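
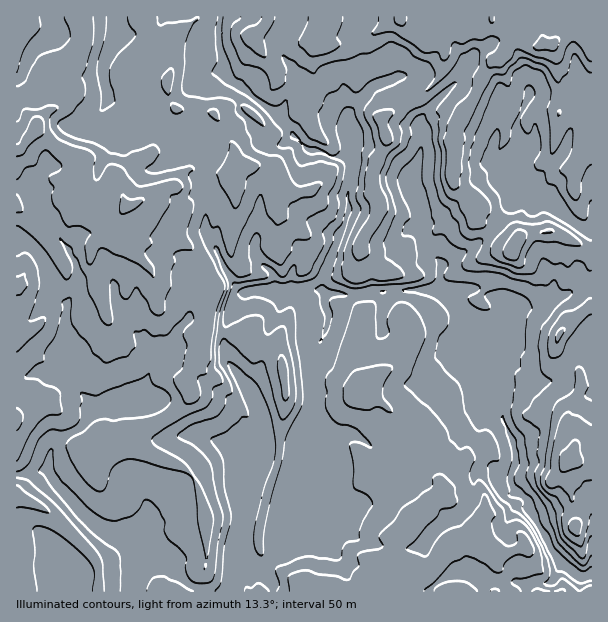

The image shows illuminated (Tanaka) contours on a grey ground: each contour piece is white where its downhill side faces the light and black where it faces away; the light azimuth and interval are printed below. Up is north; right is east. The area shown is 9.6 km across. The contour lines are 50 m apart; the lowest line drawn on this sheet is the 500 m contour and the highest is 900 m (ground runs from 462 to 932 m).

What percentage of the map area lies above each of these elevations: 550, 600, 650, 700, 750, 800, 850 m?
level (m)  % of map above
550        95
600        82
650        64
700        45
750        28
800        13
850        4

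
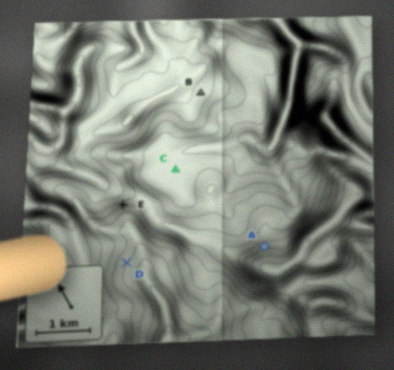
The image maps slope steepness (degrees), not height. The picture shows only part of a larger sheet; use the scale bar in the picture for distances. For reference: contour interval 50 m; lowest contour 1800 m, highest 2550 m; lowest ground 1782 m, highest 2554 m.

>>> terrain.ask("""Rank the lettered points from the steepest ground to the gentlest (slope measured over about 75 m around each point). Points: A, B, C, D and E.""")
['E', 'A', 'D', 'B', 'C']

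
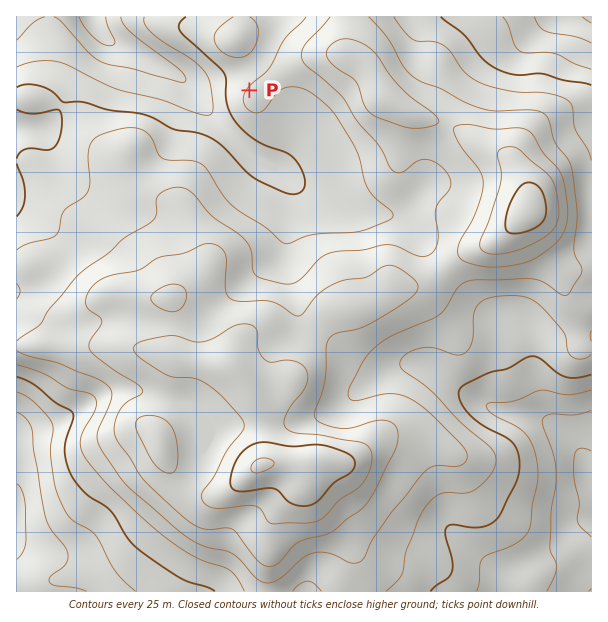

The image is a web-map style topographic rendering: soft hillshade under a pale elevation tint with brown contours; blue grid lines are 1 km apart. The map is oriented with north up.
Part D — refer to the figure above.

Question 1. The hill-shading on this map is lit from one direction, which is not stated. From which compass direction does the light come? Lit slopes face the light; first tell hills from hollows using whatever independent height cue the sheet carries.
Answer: NW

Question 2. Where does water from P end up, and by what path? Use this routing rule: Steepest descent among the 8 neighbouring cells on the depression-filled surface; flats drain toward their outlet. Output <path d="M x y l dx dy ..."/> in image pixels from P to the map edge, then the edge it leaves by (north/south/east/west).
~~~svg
<path d="M249 90l-9-9-54 0-7-6-69-34-12-12-5-9 0-3"/>
exit: north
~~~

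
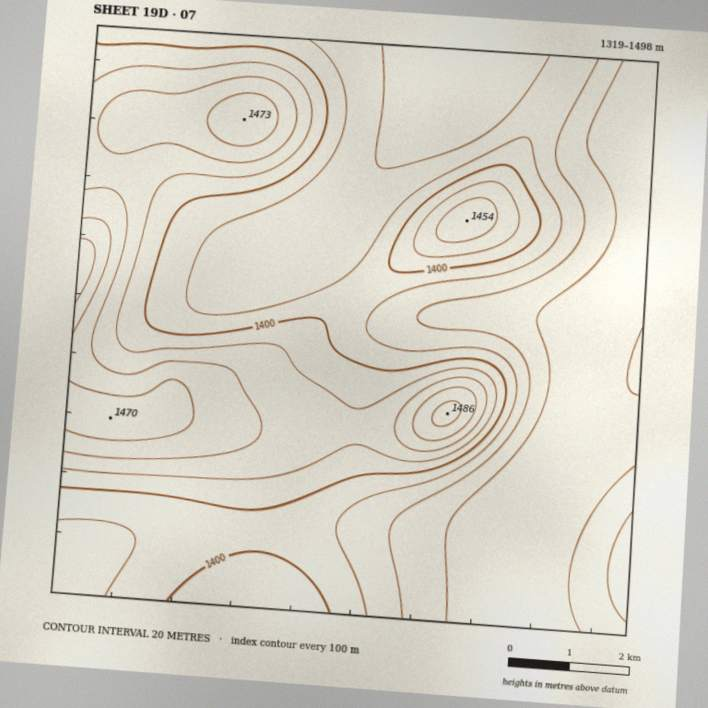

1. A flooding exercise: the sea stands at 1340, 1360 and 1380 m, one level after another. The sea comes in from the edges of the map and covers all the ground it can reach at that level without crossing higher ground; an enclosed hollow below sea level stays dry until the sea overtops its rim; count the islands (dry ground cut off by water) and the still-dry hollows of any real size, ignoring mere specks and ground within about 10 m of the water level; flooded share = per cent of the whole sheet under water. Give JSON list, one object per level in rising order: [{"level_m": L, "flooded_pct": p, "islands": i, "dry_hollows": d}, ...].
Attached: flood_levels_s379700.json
[{"level_m": 1340, "flooded_pct": 15, "islands": 0, "dry_hollows": 0}, {"level_m": 1360, "flooded_pct": 28, "islands": 0, "dry_hollows": 0}, {"level_m": 1380, "flooded_pct": 46, "islands": 0, "dry_hollows": 0}]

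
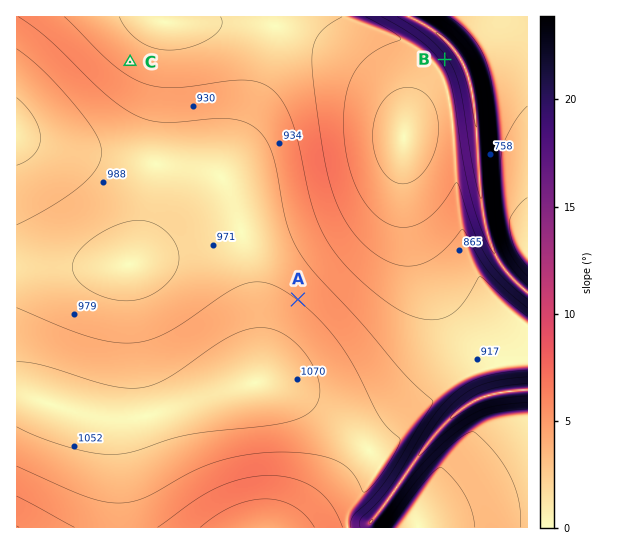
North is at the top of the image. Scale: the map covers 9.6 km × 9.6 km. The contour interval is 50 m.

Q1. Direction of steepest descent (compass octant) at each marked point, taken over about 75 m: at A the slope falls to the NE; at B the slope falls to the NE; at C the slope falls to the NE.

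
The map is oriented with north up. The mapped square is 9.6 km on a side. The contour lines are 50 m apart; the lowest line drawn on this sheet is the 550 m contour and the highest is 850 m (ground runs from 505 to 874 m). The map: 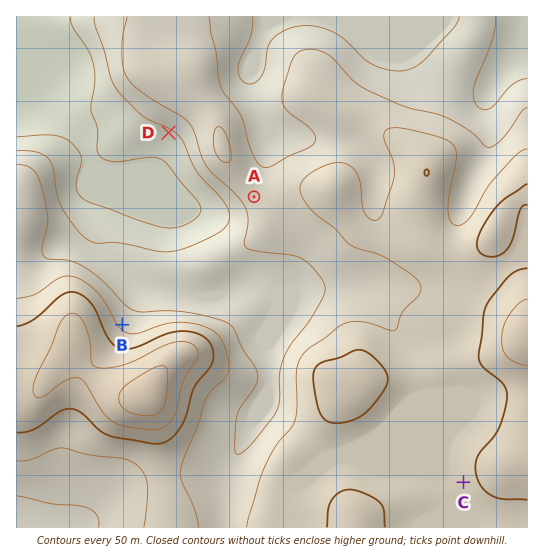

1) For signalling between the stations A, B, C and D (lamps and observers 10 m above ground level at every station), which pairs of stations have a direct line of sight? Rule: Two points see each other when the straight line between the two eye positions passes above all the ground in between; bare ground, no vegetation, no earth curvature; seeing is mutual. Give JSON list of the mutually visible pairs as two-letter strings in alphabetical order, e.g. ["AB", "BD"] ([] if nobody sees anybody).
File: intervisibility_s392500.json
["AB", "BD"]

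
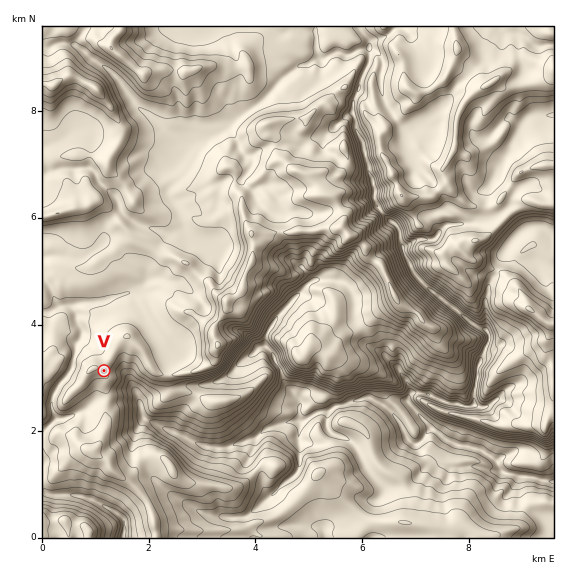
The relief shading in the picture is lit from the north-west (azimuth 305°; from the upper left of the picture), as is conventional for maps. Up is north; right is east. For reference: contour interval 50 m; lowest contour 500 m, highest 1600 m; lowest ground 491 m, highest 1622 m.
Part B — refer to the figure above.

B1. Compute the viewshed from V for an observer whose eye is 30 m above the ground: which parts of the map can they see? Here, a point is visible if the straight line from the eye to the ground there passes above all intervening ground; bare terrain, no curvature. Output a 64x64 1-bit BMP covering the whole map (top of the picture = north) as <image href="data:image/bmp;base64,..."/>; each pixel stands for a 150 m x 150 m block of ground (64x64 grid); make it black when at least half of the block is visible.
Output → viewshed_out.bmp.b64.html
<image width="64" height="64" href="data:image/bmp;base64,Qk0+AgAAAAAAAD4AAAAoAAAAQAAAAEAAAAABAAEAAAAAAAACAAATCwAAEwsAAAIAAAAAAAAA////AAAAAACAAAAADz//gJ4EwAAP//5w8AeAAA//+BmAB4ACDx/4GwAHAAMMB/gPAA4AAZgD/AAAHA+A8AMAAAAxP8hgAAAAAHv/+HAAAAAA///8eAAAAAH///wAAAAAD//wAAAAAAIfv8AAAAAABn+OAAAAAAD+P4QQAAAAAf4PxDgAAAAADx/mHAAAAAADH8c/AAAAAAAPj8AAAAAAAAePAAAAAAAAA7zgAAAAAAAB/DgAAAAAAAD4HAAAAAAAAfgcAAAAAAAD8BwAAAAAAAOAGAAAAAAANgA4AAAAAAA+AHYAAAAAAJ8ARgAAAAAA/gAGAAAAAAD/gA4AAAAAAP/ACAAAAAAA/+AQgAAAAAD/8CDAAAAAAAP4QEAAAAAAOP4AQAAAAAD8eABAAAAAAP54AMAAAAAA/+AAwAAAAAD/wgCAAAAAAH+cAIAAAAAAB7AAgAAAAAAAIACAAAAAAABgYQAAAAAAAMAZAAAAAAAAgB+AAAAAAAGAHgAAAAAAAAAMAAAAAAAAQAAAAAAAAAAgABwAAAAAACAAOAAAAAAAQAg4AAAAAABAHAAAAAAAAYB+AAAAAAADAf8AAAAAAOcH+8AAAAAA/A7/4AAAAAAQH//AAAAAAAARv8AAAAAAACAAQAAAAAAAAAAAAAAAAAAAAAAAAAAAAAAAAAAAAAAAAAAAAAAAAA=="/>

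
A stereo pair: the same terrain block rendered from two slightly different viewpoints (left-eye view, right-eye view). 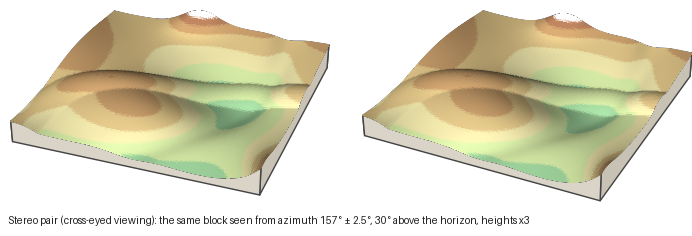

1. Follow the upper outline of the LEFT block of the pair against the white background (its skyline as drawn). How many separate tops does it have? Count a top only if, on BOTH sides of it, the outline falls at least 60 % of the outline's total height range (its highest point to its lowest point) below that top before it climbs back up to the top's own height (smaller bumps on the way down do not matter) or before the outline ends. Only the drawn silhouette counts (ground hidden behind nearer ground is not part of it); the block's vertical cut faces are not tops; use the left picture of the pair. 0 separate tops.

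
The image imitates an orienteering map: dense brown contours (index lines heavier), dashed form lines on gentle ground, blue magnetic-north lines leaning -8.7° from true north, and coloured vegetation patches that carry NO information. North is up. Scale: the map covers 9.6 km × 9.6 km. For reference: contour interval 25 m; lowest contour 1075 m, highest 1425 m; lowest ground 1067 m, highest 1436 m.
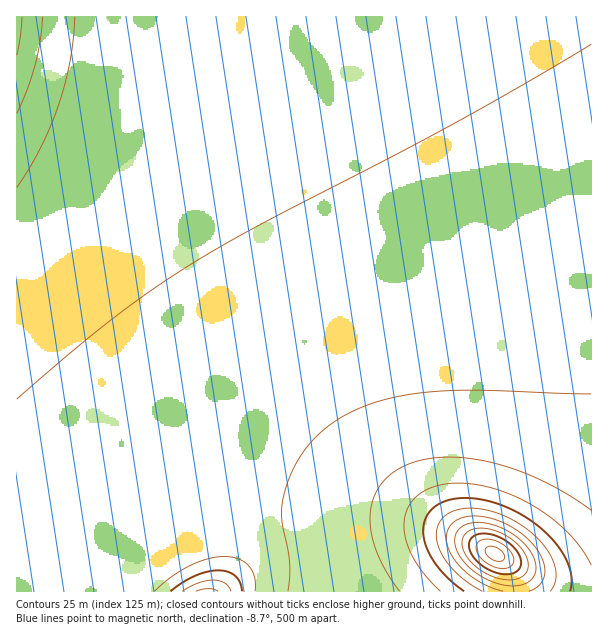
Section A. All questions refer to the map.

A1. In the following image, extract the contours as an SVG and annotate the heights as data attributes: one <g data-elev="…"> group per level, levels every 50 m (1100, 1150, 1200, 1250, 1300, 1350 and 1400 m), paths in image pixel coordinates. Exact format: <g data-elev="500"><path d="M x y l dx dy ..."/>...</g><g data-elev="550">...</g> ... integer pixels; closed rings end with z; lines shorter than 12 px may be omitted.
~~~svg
<g data-elev="1100"><path d="M182 591l16-8 15-3 12 3 6 8"/></g><g data-elev="1150"><path d="M154 591l17-14 18-11 18-7 17-3 15 3 10 7 5 10 1 15"/><path d="M17 187l23-38 18-44 12-45 5-43"/><path d="M591 44l-131 76-199 104-69 39-40 27-39 29-96 80"/></g><g data-elev="1200"><path d="M591 510l-24-16-24-13-25-11-24-7-24-5-24-1-21 2-18 6-15 8-11 12-8 13-3 17 1 18 5 18 10 21 14 19"/><path d="M17 55l5-38"/></g><g data-elev="1250"><path d="M570 591l2-13-5-17-10-16-14-15-18-13-19-10-21-7-20-2-16 2-14 6-8 10-4 14 3 15 8 16 13 16 17 14"/></g><g data-elev="1300"><path d="M529 591l6-3 6-4 3-6 1-8-1-7-4-9-12-15-18-13-21-8-19-2-8 2-7 3-6 7-3 9 2 11 7 12 9 10 12 10 13 7 14 4"/></g><g data-elev="1350"><path d="M502 579l14 0 10-6 2-4 0-6-5-12-12-12-16-8-15-3-12 3-4 5-2 7 2 8 4 7 15 14z"/></g><g data-elev="1400"><path d="M495 567l9 2 8-3 2-6-2-6-7-8-8-5-9-2-8 2-4 5 2 8 7 8z"/></g>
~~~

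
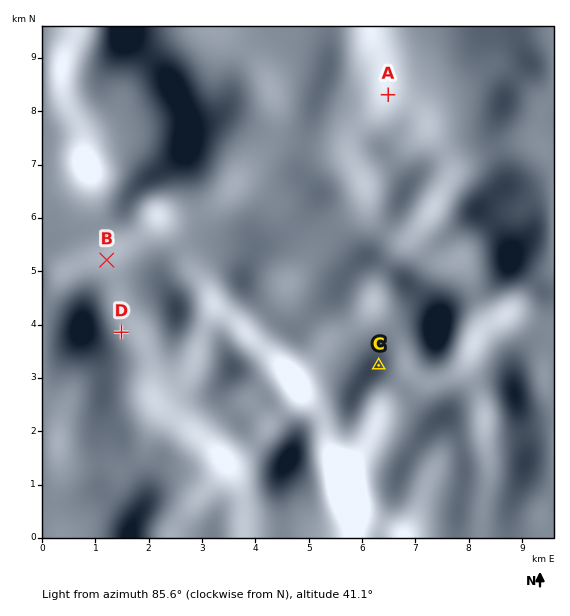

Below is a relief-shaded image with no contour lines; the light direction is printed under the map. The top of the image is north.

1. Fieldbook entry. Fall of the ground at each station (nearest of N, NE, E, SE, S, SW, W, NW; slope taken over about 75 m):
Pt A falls E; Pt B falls SE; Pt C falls NW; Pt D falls N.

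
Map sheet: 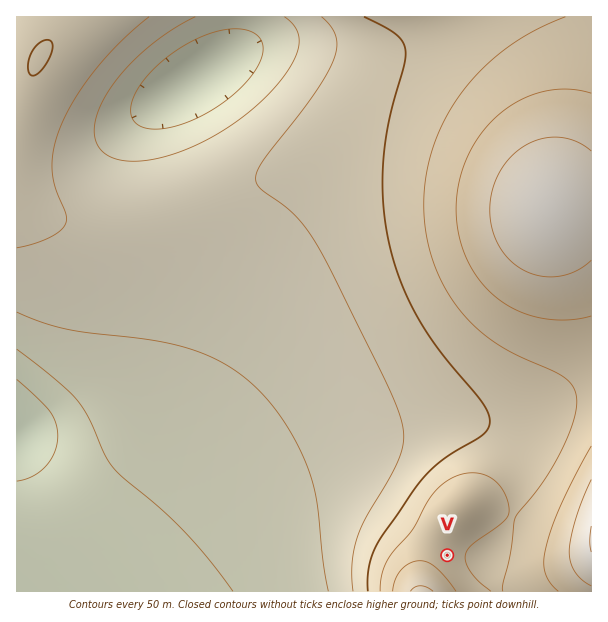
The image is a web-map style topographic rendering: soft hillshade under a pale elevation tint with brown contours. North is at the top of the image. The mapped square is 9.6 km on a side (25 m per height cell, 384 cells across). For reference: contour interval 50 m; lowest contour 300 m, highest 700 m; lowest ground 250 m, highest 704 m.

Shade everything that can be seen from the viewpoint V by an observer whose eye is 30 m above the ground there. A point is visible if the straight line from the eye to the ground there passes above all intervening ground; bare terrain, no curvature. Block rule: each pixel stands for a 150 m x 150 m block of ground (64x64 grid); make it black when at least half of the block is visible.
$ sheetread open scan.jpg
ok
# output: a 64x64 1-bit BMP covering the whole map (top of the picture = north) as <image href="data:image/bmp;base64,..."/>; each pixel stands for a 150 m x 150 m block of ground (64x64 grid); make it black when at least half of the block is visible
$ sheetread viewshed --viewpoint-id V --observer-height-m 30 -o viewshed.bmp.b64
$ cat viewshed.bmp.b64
<image width="64" height="64" href="data:image/bmp;base64,Qk0+AgAAAAAAAD4AAAAoAAAAQAAAAEAAAAABAAEAAAAAAAACAAATCwAAEwsAAAIAAAAAAAAA////AAAAAAAAAAAAAAf//wAAAAAAD///AAAAAAAP//8AAAAAAA///wAAAAAAB///AAAAAAAH//8AAAAAAAf//wAAAAAAA///AAAAAAAB//8AAAAAAABj/wAAAAAAAAH/AAAAAAAAAP8AAAAAAAAA/wH4AAAAAAB/AP/gAAAAAD8A//4AAAAAPwD//+AAAAAfAP//+AAAAB8A///+AAAAHwD///8AAAAfAf///4AAAA8D////wAAADw/////gAAAPH/////AAAA9/////8AAAH//////4AAAf//////gAAB///////AAAP//////8AAB///////4AAP///////gAD////////AA////////+AP////////8D//////////////////////////////////////////////////////////////////v/////////4/////////8D////////8AP/j/////AAA/4Af///wAAD/AAf//+AAAP8AAP//wAAA/wAAP//AAAD/AAAP/8AAAP8AAAf/gAAA/wAAAf+AAAD/AAAA/4AAAP+AAAA/gAAA/4AAAB+AAAD/wAAAB4AAAP/AAAADgAAAf+AAAACAAAB/8AAAAAAAAH/4AAAAAAAAP/wAAAEAAAAf/gAAA4AAAB//gAAHgAAAD//AAA/AAAAH//AAP/AAAA=="/>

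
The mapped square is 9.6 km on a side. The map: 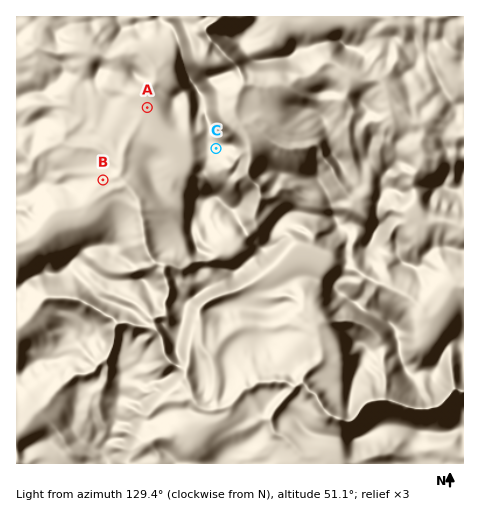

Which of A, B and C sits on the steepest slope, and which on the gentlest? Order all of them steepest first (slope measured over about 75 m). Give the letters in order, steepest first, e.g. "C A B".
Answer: C B A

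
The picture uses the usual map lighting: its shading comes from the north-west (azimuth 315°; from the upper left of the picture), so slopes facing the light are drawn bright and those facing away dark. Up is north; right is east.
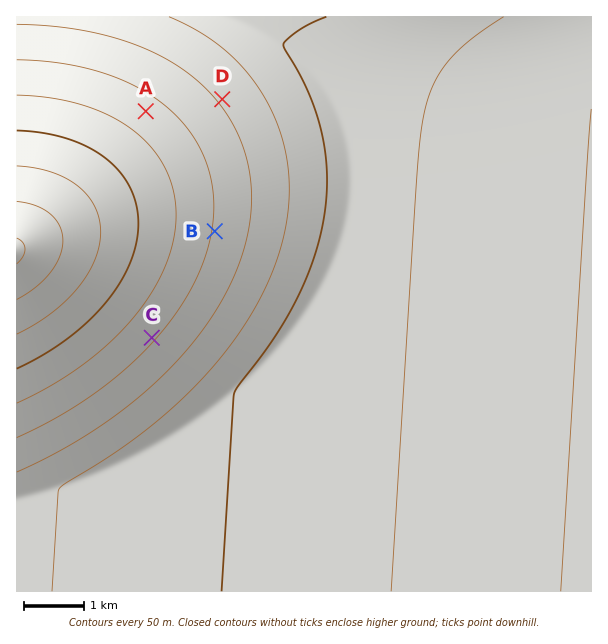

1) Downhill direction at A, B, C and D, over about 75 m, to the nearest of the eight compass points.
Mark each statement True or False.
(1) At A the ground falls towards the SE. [False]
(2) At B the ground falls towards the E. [True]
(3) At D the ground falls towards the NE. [True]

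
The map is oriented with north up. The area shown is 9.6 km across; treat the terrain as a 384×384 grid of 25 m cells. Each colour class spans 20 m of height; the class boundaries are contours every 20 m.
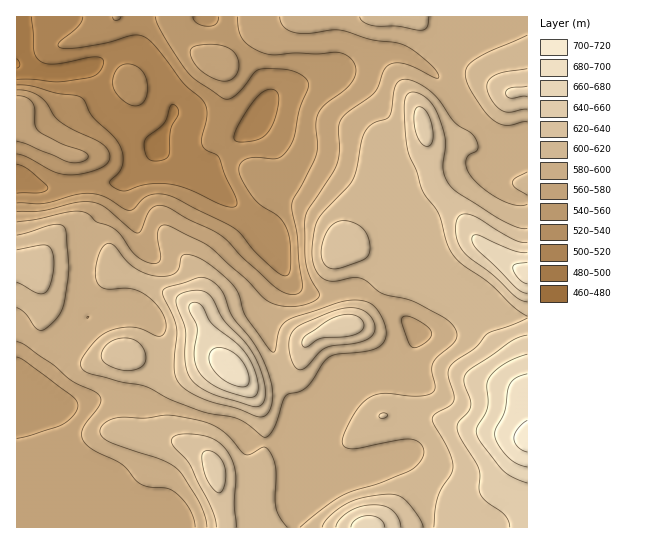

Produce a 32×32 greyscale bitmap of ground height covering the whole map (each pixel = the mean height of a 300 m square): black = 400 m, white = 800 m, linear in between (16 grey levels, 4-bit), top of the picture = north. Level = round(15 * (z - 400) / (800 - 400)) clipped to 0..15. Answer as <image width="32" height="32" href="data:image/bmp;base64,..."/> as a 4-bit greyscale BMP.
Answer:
<image width="32" height="32" href="data:image/bmp;base64,Qk12AgAAAAAAAHYAAAAoAAAAIAAAACAAAAABAAQAAAAAAAACAAATCwAAEwsAABAAAAAAAAAAAAAAABEREQAiIiIAMzMzAERERABVVVUAZmZmAHd3dwCIiIgAmZmZAKqqqgC7u7sAzMzMAN3d3QDu7u4A////AGZmZmZmd4iIh4iaqZiJmZlmZmZmZ3iYiHd4iZmIiZmZZmZmd3d4mIh3d3eIiImZmndmZnd3iZmId3d3d4iImap3Znd3iImYiHd3d3d4iJqrZmZ3iIiJiHd3d4iIeImau2Zmd4iIiHeId3d4iIiJmrtVZmd3d3iImYd3eIiIiZqrVmZ3d3iJmqmId3d3d4iaq2ZneIiImqupiId3d3eJmqpnd4iZiJq7qIiHd3d3iJmqd3d4mIiaqpiJmYiHd3iJmXh3d4h4mqmHeJmZh3d4iImIh3d3eJqYd3eImId3iIiIiId3d4iZmHdmd3d4iIiIiYiHeIiIiId2Znh3iIiIiJqZh3iHd4h3ZVZ4iIiIiJmqiId4dmd3dlVWeZmIiImqqXiHd3ZndmVVVniYiIiJqZhmd3ZmZmZVVVZ4iIiIiZmIVVZmVWZVRFZmd4iIiIiIh0RVVURVREVWZmd4iIiIh3hFVmVURERFZmZneIiIiHd3ZmZlVEREVVVVZniIiYiHd2ZmVURERFVFVWZ3iImYh3dmVVRERERVRFVmd3iZh3eIZlVERUREVVRVZmd4iYd4mVRERFVERWZVVVZmd4h3iJk0RERVRFZmVVVWZnd3d4iINEREREVmdmZmZmZnd3d4iDRFVURVZmZmZmZnd3d3d3g0RFVVVVVWZ3d3d4iId3d3"/>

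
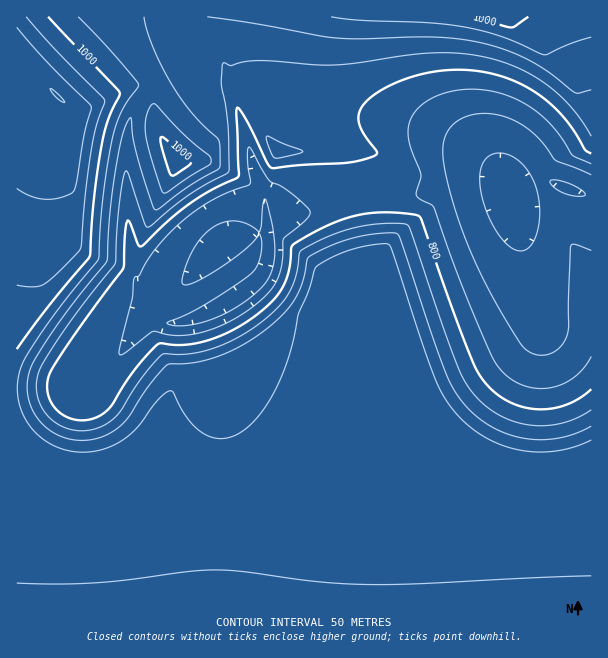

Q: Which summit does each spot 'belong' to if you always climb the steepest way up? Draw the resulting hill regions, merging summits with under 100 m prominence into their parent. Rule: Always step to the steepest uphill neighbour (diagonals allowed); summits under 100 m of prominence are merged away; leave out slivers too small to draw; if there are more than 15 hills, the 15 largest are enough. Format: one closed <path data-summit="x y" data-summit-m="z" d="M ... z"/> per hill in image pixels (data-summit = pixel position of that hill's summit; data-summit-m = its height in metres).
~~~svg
<path data-summit="57 96" data-summit-m="1150" d="M173 16l-157 1 0 574 575 1 1-394-43-17-13 1-24 11-2 3-4-11-7-12-17-17-21-14-21-9-36-11-87-12-42-12-15-1-12 3-8 4-2 7 8 21 7 33 11 24 4 44-14 1-8 2-24 16-43 34-9 0-24-6-8-5-5-9-5-32-1-102 5-18 10-18 16-16 19-10 21-3 30 7-3-6-13-4-26-22-11-15z"/><path data-summit="495 17" data-summit-m="1022" d="M591 16l-417 0 0 7 2 7 12 14 24 20 14 5 11 39 11-8 18-3 51 13 54 6 51 11 36 13 24 16 17 17 7 12 4 11 2-3 24-11 13-1 42 17z"/><path data-summit="176 161" data-summit-m="1029" d="M198 67l-16 1-24 12-20 22-6 12-5 18 0 81 6 53 7 11 30 9 12-2 40-32 24-16 8-2 14-1-4-44-11-24-23-85-5-7-7 0z"/>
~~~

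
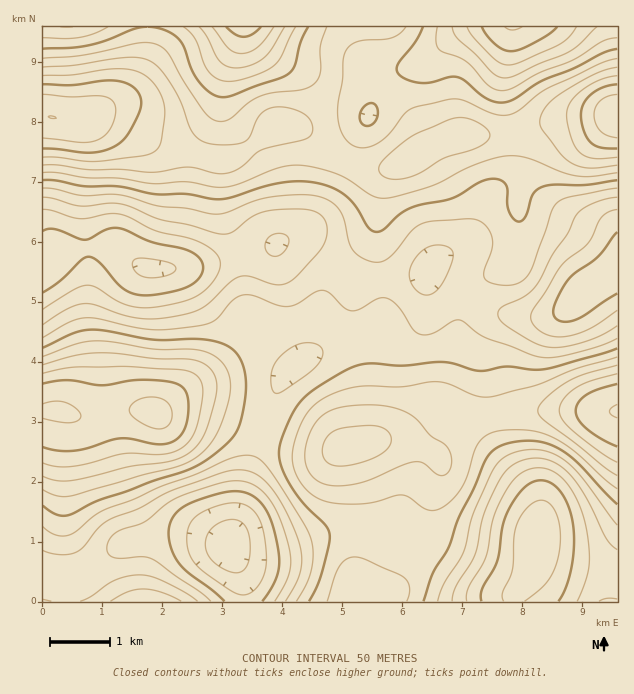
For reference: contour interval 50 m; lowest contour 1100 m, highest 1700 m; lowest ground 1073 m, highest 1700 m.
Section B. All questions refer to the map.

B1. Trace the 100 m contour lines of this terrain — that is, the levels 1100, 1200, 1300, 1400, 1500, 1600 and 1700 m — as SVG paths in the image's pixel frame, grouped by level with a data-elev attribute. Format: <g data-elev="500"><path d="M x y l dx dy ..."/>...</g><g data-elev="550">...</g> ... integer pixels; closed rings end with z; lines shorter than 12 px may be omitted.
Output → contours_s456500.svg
<g data-elev="1100"><path d="M236 573l-10-3-11-7-6-7-3-9 0-9 5-9 7-6 11-3 7 0 7 3 4 6 3 9 0 14-2 12-4 6z"/></g><g data-elev="1200"><path d="M225 601l-14-12-23-16-9-9-8-15-2-18 4-14 11-10 25-11 26-5 13 3 12 8 8 12 7 18 4 23 0 15-6 15-11 16"/><path d="M481 601l1-12 12-21 4-9 4-31 6-17 7-13 9-10 8-6 9-2 10 3 11 10 7 15 4 17 1 21-2 21-6 19-8 15"/><path d="M617 293l-33 22-10 5-8 2-6-1-4-3-2-3-1-6 3-7 12-22 7-7 23-16 19-25"/><path d="M43 231l6-2 6 0 30 11 4-1 18-10 14-1 30 14 30 6 10 4 9 7 3 9-4 11-14 9-25 6-20 1-9-2-7-4-24-26-6-5-6-1-8 4-21 21-16 11"/><path d="M261 27l-8 7-9 3-8-2-10-8"/><path d="M557 27l-8 7-16 9-13 7-9 1-8-1-7-5-9-9-5-9"/></g><g data-elev="1300"><path d="M198 601l-13-9-24-12-12-4-10-1-12 1-12 4-25 17-10 4"/><path d="M452 601l4-15 19-31 8-38 13-30 11-18 7-5 9-4 12-2 10 1 11 4 10 8 10 10 9 14 22 44 10 11"/><path d="M617 599l-10-1-8 3"/><path d="M43 550l16 5 15-2 9-6 17-21 11-7 28-10 24-14 15-7 48-16 10-2 11 1 13 6 14 14 13 23 12 29 3 15-2 13-4 12-10 18"/><path d="M617 326l-15 9-17 7-20 5-15 0-15-4-25-15-9-7-3-8 4-6 21-10 12-10 17-32 15-20 8-18 5-6 16-9 21-5"/><path d="M422 294l-7-5-5-9-1-9 4-9 6-9 9-6 11-2 10 2 4 5 0 6-9 22-10 12-6 3z"/><path d="M43 197l10 1 27 8 30-3 12 1 38 15 28 6 35 9 10-2 18-15 12-5 18-3 26 1 9 2 6 4 4 6 1 9-2 10-6 11-23 25-10 7-12 0-23-7-9-1-12 6-25 24-18 8-26 4-19 1-20-4-28-10-11-1-16 5-24 16"/><path d="M73 27l-13 0"/><path d="M285 27l-14 22-8 9-12 7-15 3-9-2-7-5-14-25-7-9"/><path d="M597 27l-18 18-11 7-30 12-23 11-10 3-7-2-7-4-16-18-17-15-4-6-2-6"/></g><g data-elev="1400"><path d="M423 601l9-27 17-27 9-28 16-30 11-27 6-9 8-6 13-5 17-1 13 1 14 5 21 15 40 42"/><path d="M43 506l13 8 12 1 30-15 86-29 17-8 22-16 13-15 7-20 3-27-2-18-7-13-10-8-16-6-17-1-40 1-48-9-15-1-18 3-30 15"/><path d="M617 348l-61 19-17 3-33-3-27 4-27-8-10-1-39 4-29-3-10 1-20 7-36 23-9 9-8 14-10 22-2 14 3 15 10 19 13 18 20 20 5 9-1 12-8 28-5 14-7 13"/><path d="M43 180l13 1 29 5 34 0 35 8 33 0 31 5 14-2 46-14 18-2 17 1 18 5 13 8 12 12 12 20 5 4 4 1 6-2 15-14 11-7 12-4 31-7 26-15 10-4 11 0 7 5 2 6 0 20 4 7 6 5 6-4 9-23 8-8 13-2 33 0 30-5"/><path d="M367 126l-6-4-1-8 5-8 8-3 4 5 0 9-4 7z"/><path d="M617 49l-13 4-30 15-32 13-30 19-13 3-15-6-18-16-8-4-7 0-18 5-11 1-13-3-10-5-2-5 1-6 17-21 8-16"/><path d="M147 27l-13 2-27 11-18 5-18 3-28 1"/><path d="M308 27l-7 15-6 24-6 7-8 5-48 17-10 2-12-4-12-12-8-12-7-23-7-9-13-7-16-3"/></g><g data-elev="1500"><path d="M334 486l15-1 15-3 39-17 12-3 7 1 14 11 7 1 5-2 3-5 0-14-6-10-14-8-16-18-12-7-14-4-15-2-19 0-17 3-13 6-9 8-7 14-4 17 1 12 5 10 9 7z"/><path d="M43 476l15 5 15-1 57-14 39-4 15-6 12-9 8-12 10-30 3-18-2-11-6-8-9-6-10-3-33 0-39-5-21-1-23 3-31 9"/><path d="M617 365l-33 9-16 8-23 17-5 6-2 6 1 4 6 6 30 22 30 25 12 7"/><path d="M387 178l11 1 14-3 10-4 23-14 31-10 11-7 3-5-1-4-6-6-8-5-15-4-11 3-31 13-18 12-19 18-2 5 0 4z"/><path d="M43 165l15 0 30 5 33-1 30 3 39-5 25 6 11 0 14-5 16-15 6-3 45-12 4-3 2-6-3-9-8-7-13-5-14-1-8 2-7 6-4 6-6 15-5 5-15 4-21-1-9-4-7-7-5-9-7-22-7-14-13-18-12-9-10-3-12-1-54 8-30 2"/><path d="M617 67l-22 7-35 20-15 14-5 13 2 8 16 22 14 12 8 4 10 1 27-3"/></g><g data-elev="1600"><path d="M43 447l15 4 16 0 14-3 24-8 10-2 33 6 14-1 9-5 6-7 3-11 2-14-2-10-3-7-6-5-11-3-30-1-36 5-36-5-22 4"/><path d="M617 384l-19 5-11 5-8 8-3 9 3 9 8 9 14 10 16 8"/><path d="M43 148l46 5 12-2 11-3 9-6 8-9 10-19 2-11-1-7-4-7-8-5-9-3-15 0-33 4-28-1"/><path d="M617 84l-13 3-13 7-7 9-3 12 3 15 7 12 10 6 16 1"/></g><g data-elev="1700"><path d="M51 118l5 0-4-2-4 1z"/></g>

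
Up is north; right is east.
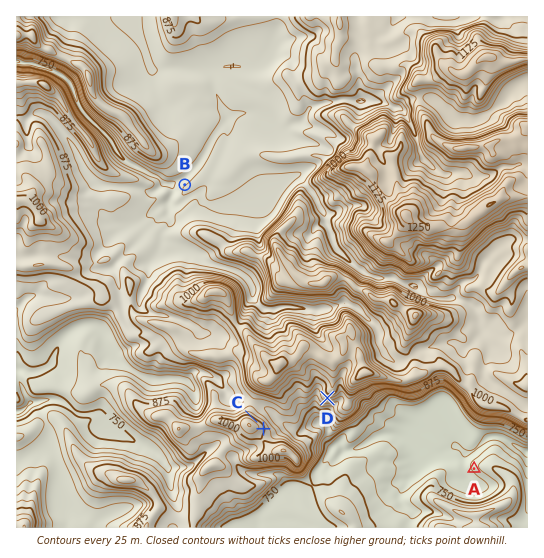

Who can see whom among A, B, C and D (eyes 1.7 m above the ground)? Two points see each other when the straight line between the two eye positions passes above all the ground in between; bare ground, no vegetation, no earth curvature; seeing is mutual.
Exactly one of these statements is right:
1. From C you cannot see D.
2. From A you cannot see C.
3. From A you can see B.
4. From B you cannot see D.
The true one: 4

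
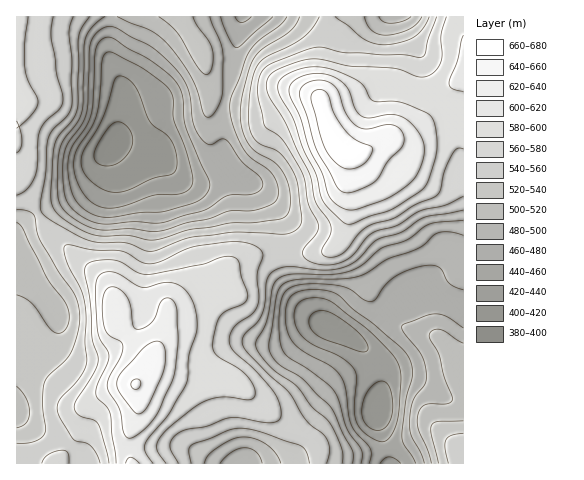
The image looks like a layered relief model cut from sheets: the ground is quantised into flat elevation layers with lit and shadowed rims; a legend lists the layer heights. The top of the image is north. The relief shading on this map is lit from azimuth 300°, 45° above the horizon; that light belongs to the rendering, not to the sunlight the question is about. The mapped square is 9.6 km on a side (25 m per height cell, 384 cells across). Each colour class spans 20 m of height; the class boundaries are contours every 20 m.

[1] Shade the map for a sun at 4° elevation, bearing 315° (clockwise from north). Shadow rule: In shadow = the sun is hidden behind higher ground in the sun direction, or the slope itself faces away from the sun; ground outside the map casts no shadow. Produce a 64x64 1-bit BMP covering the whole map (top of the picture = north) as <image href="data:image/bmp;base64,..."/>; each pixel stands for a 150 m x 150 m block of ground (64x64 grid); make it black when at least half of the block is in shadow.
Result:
<image width="64" height="64" href="data:image/bmp;base64,Qk0+AgAAAAAAAD4AAAAoAAAAQAAAAEAAAAABAAEAAAAAAAACAAATCwAAEwsAAAIAAAAAAAAA////AAAAAAAAAAB3AAHwAAAAB++AAAAAAAA/78AAAAAAAH/PwAAAAAAAf8+AAAAAAAA/hgABwAAAAB+AAAPgAAAAHwAAA+AAAAAfAAAB4AAAAB8AAAHAAAAAHwAAAMAAAAAPAAAAAAAAAAcAAAAAAAAAAwAAAAAAAAADAAAAAAAAAAAAAQAAAAAAAAAPwAAAAAAAAD/gAAAAAAAA//wAAAAAAAH//gAAAAAAAP/+AAAAAAAAf/4AAAAAAAB//wAAAAAAAD///AAAAAAAH//+AAAAAAAf//8AAAAAAB///8AAAAAAD///8AAAAAAAH//8AAAAAAAH//4AAAAAAAH//wAAAAAAAf//AAAAAAAA//8AAAAAAAD//wAAAAAAAP//AAAAAAAAf/8BwAAAAAA//wfwAAAAAAf8D/gAAAAAAeAf/AAAAAAA4B//AAAAAAAwH/+AAAAAADgf/4AAAAAAOB//gAAAAAAQH/+AAAAAAAAf/4AAAAAAAB//gAAAAAAAH/+AAAAAAAAf/4AAAAAAAA//gAAAAAAAA/8AAAAAAAAB/wAAAAAAAAH/AAAAAAAAAP8AAAAAAAAA/wAAAAAAAAD/AAAAAAAAAP8ABAAAAAAA/wAEAAAAAAD+AAAAAAAAAP4AAAAAAAAA/gAAAAAAAAD8AAAAAAAAAPwAAAAAAAAAeAAAAAAAAA=="/>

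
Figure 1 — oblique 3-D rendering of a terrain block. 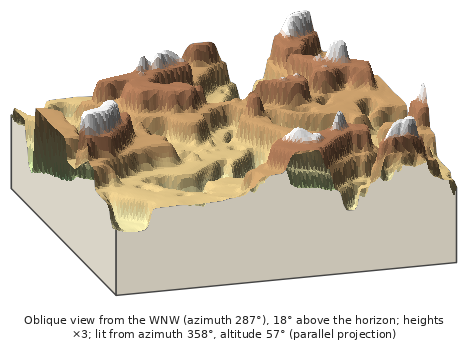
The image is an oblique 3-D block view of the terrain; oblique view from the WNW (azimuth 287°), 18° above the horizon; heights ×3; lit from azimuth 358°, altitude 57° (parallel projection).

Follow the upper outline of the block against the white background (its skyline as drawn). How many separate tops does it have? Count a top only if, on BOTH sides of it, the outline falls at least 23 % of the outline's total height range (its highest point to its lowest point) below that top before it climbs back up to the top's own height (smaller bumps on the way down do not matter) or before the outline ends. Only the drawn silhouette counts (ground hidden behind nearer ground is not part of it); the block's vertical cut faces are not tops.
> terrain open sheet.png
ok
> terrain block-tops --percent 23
2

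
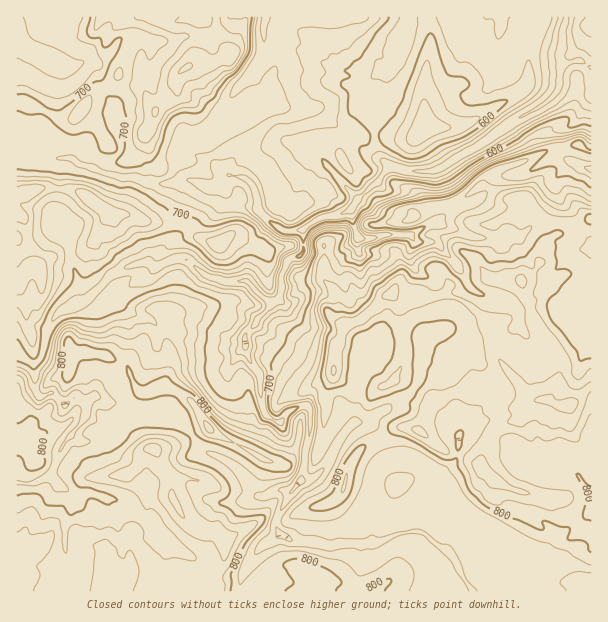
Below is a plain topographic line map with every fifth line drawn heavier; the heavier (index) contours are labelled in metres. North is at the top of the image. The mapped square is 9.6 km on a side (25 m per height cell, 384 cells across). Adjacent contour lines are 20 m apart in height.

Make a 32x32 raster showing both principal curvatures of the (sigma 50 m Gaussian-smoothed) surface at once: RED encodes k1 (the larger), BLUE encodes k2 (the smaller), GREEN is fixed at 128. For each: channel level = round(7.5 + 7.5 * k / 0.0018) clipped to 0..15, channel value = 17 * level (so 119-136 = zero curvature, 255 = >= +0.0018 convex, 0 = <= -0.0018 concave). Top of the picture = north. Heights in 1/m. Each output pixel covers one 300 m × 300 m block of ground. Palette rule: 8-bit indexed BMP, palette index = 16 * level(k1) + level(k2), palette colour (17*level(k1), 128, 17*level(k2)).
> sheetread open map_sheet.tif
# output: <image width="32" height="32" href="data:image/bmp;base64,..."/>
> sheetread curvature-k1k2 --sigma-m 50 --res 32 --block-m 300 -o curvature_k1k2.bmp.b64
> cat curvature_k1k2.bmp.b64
<image width="32" height="32" href="data:image/bmp;base64,Qk02CAAAAAAAADYEAAAoAAAAIAAAACAAAAABAAgAAAAAAAAEAAATCwAAEwsAAAABAAAAAAAAAIAAABGAAAAigAAAM4AAAESAAABVgAAAZoAAAHeAAACIgAAAmYAAAKqAAAC7gAAAzIAAAN2AAADugAAA/4AAAACAEQARgBEAIoARADOAEQBEgBEAVYARAGaAEQB3gBEAiIARAJmAEQCqgBEAu4ARAMyAEQDdgBEA7oARAP+AEQAAgCIAEYAiACKAIgAzgCIARIAiAFWAIgBmgCIAd4AiAIiAIgCZgCIAqoAiALuAIgDMgCIA3YAiAO6AIgD/gCIAAIAzABGAMwAigDMAM4AzAESAMwBVgDMAZoAzAHeAMwCIgDMAmYAzAKqAMwC7gDMAzIAzAN2AMwDugDMA/4AzAACARAARgEQAIoBEADOARABEgEQAVYBEAGaARAB3gEQAiIBEAJmARACqgEQAu4BEAMyARADdgEQA7oBEAP+ARAAAgFUAEYBVACKAVQAzgFUARIBVAFWAVQBmgFUAd4BVAIiAVQCZgFUAqoBVALuAVQDMgFUA3YBVAO6AVQD/gFUAAIBmABGAZgAigGYAM4BmAESAZgBVgGYAZoBmAHeAZgCIgGYAmYBmAKqAZgC7gGYAzIBmAN2AZgDugGYA/4BmAACAdwARgHcAIoB3ADOAdwBEgHcAVYB3AGaAdwB3gHcAiIB3AJmAdwCqgHcAu4B3AMyAdwDdgHcA7oB3AP+AdwAAgIgAEYCIACKAiAAzgIgARICIAFWAiABmgIgAd4CIAIiAiACZgIgAqoCIALuAiADMgIgA3YCIAO6AiAD/gIgAAICZABGAmQAigJkAM4CZAESAmQBVgJkAZoCZAHeAmQCIgJkAmYCZAKqAmQC7gJkAzICZAN2AmQDugJkA/4CZAACAqgARgKoAIoCqADOAqgBEgKoAVYCqAGaAqgB3gKoAiICqAJmAqgCqgKoAu4CqAMyAqgDdgKoA7oCqAP+AqgAAgLsAEYC7ACKAuwAzgLsARIC7AFWAuwBmgLsAd4C7AIiAuwCZgLsAqoC7ALuAuwDMgLsA3YC7AO6AuwD/gLsAAIDMABGAzAAigMwAM4DMAESAzABVgMwAZoDMAHeAzACIgMwAmYDMAKqAzAC7gMwAzIDMAN2AzADugMwA/4DMAACA3QARgN0AIoDdADOA3QBEgN0AVYDdAGaA3QB3gN0AiIDdAJmA3QCqgN0Au4DdAMyA3QDdgN0A7oDdAP+A3QAAgO4AEYDuACKA7gAzgO4ARIDuAFWA7gBmgO4Ad4DuAIiA7gCZgO4AqoDuALuA7gDMgO4A3YDuAO6A7gD/gO4AAID/ABGA/wAigP8AM4D/AESA/wBVgP8AZoD/AHeA/wCIgP8AmYD/AKqA/wC7gP8AzID/AN2A/wDugP8A/4D/AJeHhoeHh5eGh4eXp4SXh4eXl4aHp4eHh4eHh4eHh4eHhoeGh4eHl4eHh3e3g5aoqKiXh4eHh4eHh4eHh4d3hoaXqIWXl5aXh4eGhriWcpWUg4OUhYaYh4aHh4eIh4aXl5eWpaeGhqiGhaenp9fHkZaXl5iXl4WGh4eHh4WXloaXl4aXhpd2hYaXp4aVdbaxx7emhoeHiIeHh4WWp4aHh4aGl4WFhHWWhriGlaeGhKOBl7a3hoiIh4eFl6i2t7enhpaUlae3yKd2t6e4loWWt7KShdd1h4iHdoWop4Z1doaGh6iDmId2pqemdHR0pdjH1NOCx5Z2dnS2pLiGh4d3d4eXl5SUloaVt7elpebHl5T0wJaEt6aVx6d0hqd1hoeGlpemtbOmmIeFhXT4hIWjkPbAqHWFlremhoaHhqeXh6iFtrKgopSGh4Z257V0hrD5wLCmhqaEdKeXh4eGh5iXqKXGwsamhoeXp7e1c3ankLeXtsaVlsimhZaXmIeXhoeWpqOD1peHl5d2poZ2hbahp4eF6YWGdqeGh4aGlpd3d6eFpZDYt7enl4aXhneXcbeHh4TXhnd2p4aHd3and3eHl3a1keamdaeWlpeXhpajo6eXdLW2hXaXd4d3hpd3hqeGd6amgIOGhZWmqJeYl7exlYSl6KXnhZeGdnanl4anhnd3lriFhZSmlZeXl6e3yKCwpYPFhZTYp6ent4SFhqaWh3eWuJaVlZOmhJengJCAtcDYxra3pJbYk7ekpre3qIWXh5eolpaXhoSEkoCXuZan1JDTtpSjlbO3xqLXhoaWqIaHlnaFlqeXhoaWttfJp8fl8fX5sbDAsJGzxoOEhYanh3a3dXZ1lqi2yKanhZXIo5DDkKDQ+fXnw4OlyLiXhpant6V1dpbnp5eHh4eHhaSQyKjHtpCSxtfn98V0hqeoppS21+fG15Z1lYOEhYWFpqOYh4e3sqGS1LZlpfilpcd0loaFhIWEg5Slp6eXl4WVp4h3h5O4yKCQgHBypvjVo6WVgoaHhoeYhpa3hYaXhoaXh4eGl5eFpLmph4GAhJbW18XXh4eGloeHpsh0hpenh4Z2hoaHmJaWl7i3yLaAgqe0krSHl6bYhneFyJWFlYWYp5eXl5eGhoZ3p4eGt9eSgJTHhaiWdqamdoantremhIaImIeHmIZ3h3aoh4aFlte3gZWVhnd3dqaoloWnl5elgYaXh4eGhoaHhqeHl5h2driXlKaHhnZ2daaXhoa4l8fWgpeHhoaHhoZ2p4d2h3d3p4aTlIWHh5aWlIWFdJWFl9iBl4eHh4eHhnWXl3aHh4enl4OopZeHhbinprenl6iV2JKXh5eYl6inlJeWd4eHh4e4kqg="/>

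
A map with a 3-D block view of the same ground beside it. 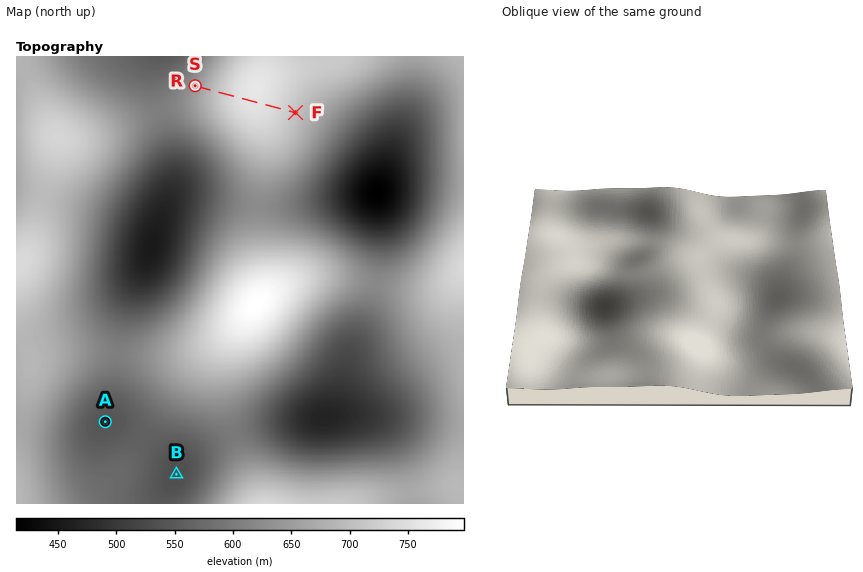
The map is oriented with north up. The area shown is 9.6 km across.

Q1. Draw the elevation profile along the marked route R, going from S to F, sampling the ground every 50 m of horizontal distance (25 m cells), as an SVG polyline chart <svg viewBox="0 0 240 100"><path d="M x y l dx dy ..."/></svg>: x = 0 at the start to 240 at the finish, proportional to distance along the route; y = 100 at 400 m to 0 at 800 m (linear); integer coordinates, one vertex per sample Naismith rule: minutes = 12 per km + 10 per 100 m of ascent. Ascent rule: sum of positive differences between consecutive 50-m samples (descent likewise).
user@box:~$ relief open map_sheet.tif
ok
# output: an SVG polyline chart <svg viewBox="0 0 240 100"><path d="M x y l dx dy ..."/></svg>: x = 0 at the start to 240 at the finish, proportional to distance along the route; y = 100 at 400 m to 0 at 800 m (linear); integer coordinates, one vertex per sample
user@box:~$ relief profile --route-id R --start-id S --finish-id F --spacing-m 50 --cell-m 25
<svg viewBox="0 0 240 100"><path d="M0 40l5-2 6-1 5-2 6-2 5-2 5-1 6-2 5-2 6-1 5-2 5-1 6-2 5-1 5-2 6-1 5-1 6-1 5-1 5 0 6-1 5-1 6 0 5 0 5 0 6-1 5 0 6 1 5 0 5 0 6 0 5 1 6 0 5 1 5 1 6 1 5 0 6 1 5 1 5 1 6 1 5 1 5 1 6 1 5 1 3 0"/></svg>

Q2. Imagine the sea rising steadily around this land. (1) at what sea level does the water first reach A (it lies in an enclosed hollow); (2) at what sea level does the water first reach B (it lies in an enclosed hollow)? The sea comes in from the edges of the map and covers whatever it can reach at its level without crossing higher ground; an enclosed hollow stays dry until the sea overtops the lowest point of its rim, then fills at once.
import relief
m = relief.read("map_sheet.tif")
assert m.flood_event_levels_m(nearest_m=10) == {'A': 560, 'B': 550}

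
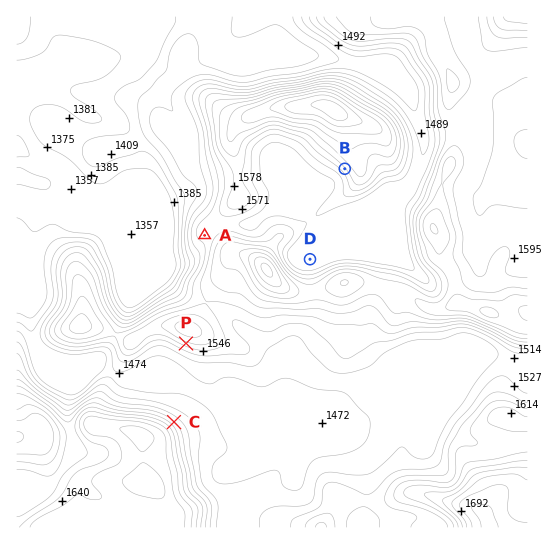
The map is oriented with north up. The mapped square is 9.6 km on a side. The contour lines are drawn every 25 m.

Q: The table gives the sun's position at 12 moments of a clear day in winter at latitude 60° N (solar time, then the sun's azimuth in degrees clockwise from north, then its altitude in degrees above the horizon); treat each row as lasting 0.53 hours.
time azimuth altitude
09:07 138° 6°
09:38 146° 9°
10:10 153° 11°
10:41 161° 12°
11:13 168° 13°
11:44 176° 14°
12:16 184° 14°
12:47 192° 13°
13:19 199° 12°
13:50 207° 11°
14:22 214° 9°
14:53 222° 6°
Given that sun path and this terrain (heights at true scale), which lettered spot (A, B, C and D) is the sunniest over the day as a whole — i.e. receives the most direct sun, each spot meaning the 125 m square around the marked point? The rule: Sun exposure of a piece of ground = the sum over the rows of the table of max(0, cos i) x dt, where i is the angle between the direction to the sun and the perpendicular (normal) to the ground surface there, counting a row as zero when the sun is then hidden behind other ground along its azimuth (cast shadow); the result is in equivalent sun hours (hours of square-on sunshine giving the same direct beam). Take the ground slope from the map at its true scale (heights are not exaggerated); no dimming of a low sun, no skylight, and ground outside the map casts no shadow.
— B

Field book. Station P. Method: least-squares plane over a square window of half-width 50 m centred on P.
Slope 17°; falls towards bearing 201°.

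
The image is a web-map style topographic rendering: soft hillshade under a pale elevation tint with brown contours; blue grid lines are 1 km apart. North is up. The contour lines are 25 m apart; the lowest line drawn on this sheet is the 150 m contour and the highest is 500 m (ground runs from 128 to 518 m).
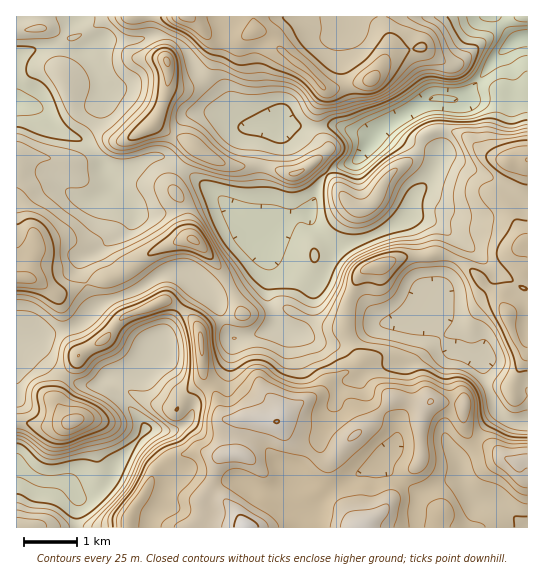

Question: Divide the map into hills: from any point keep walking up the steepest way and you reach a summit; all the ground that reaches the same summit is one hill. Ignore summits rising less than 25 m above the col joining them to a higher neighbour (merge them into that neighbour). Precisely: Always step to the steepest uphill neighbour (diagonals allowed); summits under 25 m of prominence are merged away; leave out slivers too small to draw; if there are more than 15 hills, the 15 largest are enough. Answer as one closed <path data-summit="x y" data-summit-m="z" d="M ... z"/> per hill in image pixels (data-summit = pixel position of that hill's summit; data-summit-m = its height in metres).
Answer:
<path data-summit="246 527" data-summit-m="518" d="M422 304l-2 13 4 9 0 17-4 11-9 9-6 2-19-1-13 4-15 12-12 1-6 6-23 63-24 25-1 8-5 6-8 3-17-1-11-3-13-8-19 1-28-10-6 0-13 7-5 9-4 18-11 10-3 12 154 1 2-17 9-2 15-17 25-16 28-12 20 19 19 10-5 14 1 21 109 0-23-21-8-4-18-3-10-10-4-8-4-21 13-12 13-23 11-11 1-5-8-16-8-32-14-7-14-3-10-13z"/><path data-summit="186 17" data-summit-m="459" d="M346 16l-267 1 18 24 41-1 17-5 11 1 12 5 11 14 8 18 22 22 12 20 12 12 12 0 19-4 36 5 28-3 36 11 1-3-6-1-9-7-7-14-9-33-4-33 8-19z"/><path data-summit="277 422" data-summit-m="500" d="M419 308l-9 9-8 4-23 3-40 20-20-1-16-8-17-4-8-6-25 11-19 3-9 31-10 11-18 14-8 24-6 6-10 6-27-2-7 9 35 38 11-5 6 0 28 10 19-1 17 9 15 3 15-1 7-8 1-8 24-25 23-63 6-6 12-1 15-12 13-4 19 1 6-2 9-9 4-11 0-17-4-9z"/><path data-summit="19 278" data-summit-m="436" d="M18 103l-2 0 0 236 10 1 48-13 21-18-14-35-1-12 3-5 18-9 16-17 15-22-17-18-11-26-19-24-30-13-16-19z"/><path data-summit="167 62" data-summit-m="430" d="M159 35l-21 5-35 0-18 10 14 24 5 23-13 16-11 20-7 4 12 4 10 10 12 22 22-5 21-11 12-1 18-34 11-9 19-1 15 5 14 10 4-1-12-11-12-20-22-22-13-26-6-6z"/><path data-summit="71 422" data-summit-m="462" d="M33 339l-17 2 0 124 23 15 30 1 10 16 14-2 16-14 8-19 20-21 8-14-20-24-23-16-27-4-21-14-14-15z"/><path data-summit="381 265" data-summit-m="417" d="M411 215l-4 0-6 6-26 14-39 14-12 26-11 15-6 27-6 10-7 6 9 2 22 9 14 0 40-20 23-3 8-4 11-11 6-11 17-13 15-32 1-8-21-17z"/><path data-summit="193 239" data-summit-m="430" d="M218 197l-13 3-22 9-26 6-16 0-10-6-14 22-16 17-18 9-3 5 1 12 14 33 35-14 37-21 16 0 6 3 24 21 26-12 15-11 9-12 4-22-8-3-22-24z"/><path data-summit="507 315" data-summit-m="415" d="M461 241l-17 41-17 13-4 10 1 4 29 43 14 3 14 7 8 32 10 19 14 8 14 0 1-131-29-15-28-27z"/><path data-summit="158 303" data-summit-m="420" d="M183 272l-20 1-33 20-29 11-27 23-41 10 7 17 19 19 16 10 10 2 14 0 4-6 8-6 31-2 10-12 5-14 12-22 28-38-2-5z"/><path data-summit="527 159" data-summit-m="425" d="M527 37l-10 2-19 16-33 42-6 3-14-1-5 55 1 2 9 1 17 11 28 12 30 20 3-1z"/><path data-summit="361 209" data-summit-m="337" d="M390 124l-7 3-10 10-6 12-12 12-25 10-13 16-8 26 2 8 4 7 22 19 32-10 32-16 7-7 7-19 13-14 11-20 0-8-32-12z"/><path data-summit="527 241" data-summit-m="407" d="M446 156l-7 2-8 19-16 18-7 19 31 11 32 23 28 27 28 14 1-88-9-4-24-17-20-8z"/><path data-summit="371 79" data-summit-m="439" d="M425 16l-78 1 1 9-8 19 4 33 9 33 7 14 11 8 6 0 14-12 42-23-12-21-10-30 0-6 5-16z"/><path data-summit="195 147" data-summit-m="373" d="M210 112l-19 1-5 3-9 10-12 27-4 4 6 2 35 24 35 29 22 24 8 3 2-5-8-17 0-43 8-33 14-18-44 4-14-10z"/>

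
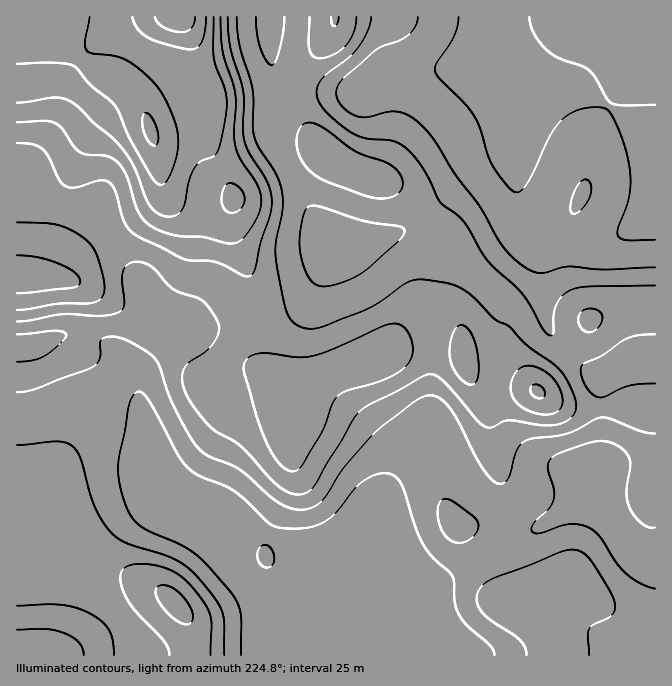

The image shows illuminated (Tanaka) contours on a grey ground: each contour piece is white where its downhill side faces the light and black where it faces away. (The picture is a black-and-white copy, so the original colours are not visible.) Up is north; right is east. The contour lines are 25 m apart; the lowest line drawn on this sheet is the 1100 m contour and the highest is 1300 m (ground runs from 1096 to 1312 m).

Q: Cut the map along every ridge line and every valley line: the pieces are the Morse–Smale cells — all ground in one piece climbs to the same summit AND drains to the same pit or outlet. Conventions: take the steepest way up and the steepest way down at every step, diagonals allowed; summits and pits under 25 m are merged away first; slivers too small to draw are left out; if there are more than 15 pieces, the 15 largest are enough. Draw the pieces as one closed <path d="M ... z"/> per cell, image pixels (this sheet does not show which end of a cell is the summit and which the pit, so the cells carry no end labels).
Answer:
<path d="M112 16l-96 1 0 165 14 12 20 10 28 7 17 0 36 56 12 23 28 27 9 14 4-13 9-11 6-15-1-39 1-1 4-67 11-12 44-24 15-11 1-63-3-23-3-6-10 7-66 21-12 2-16-13-20-10-26-17-5-6z"/><path d="M174 343l-30 26-6 9 0 15 10 37 5 38 11 27 15 13 26 13 35 3 25 7 63 32 37 0 5 3 1-2-3-6 0-16 10-35 10-20 11-17 15-14 18-13 4-6-5-19 0-68-36-1-27 14-24 5-19 6-31 20-7 2-6-9-13-11-16-7-10 0-27 10-8 0-11-9z"/><path d="M655 16l-164 1 0 20 3 15 30 45 5 11 0 12-13 32 0 33 3 32 22 43 2 43 5 24 5 10 16 16 14-16 7-18 35-10 31-1z"/><path d="M498 58l-13 0-28 10-70 10-33 15-60-4-20-6 0 27-1 2 1 28 37 72 19 29 10 3 22-1 45-14 27-16 26-27 14-10 33-18 9-8 13-30 0-12-5-11z"/><path d="M435 438l-36 32-11 17-10 20-10 35 0 16 9 15-12-10-41-2-50-27-19-6-26-5-22-2-1 3 5 4 17 34 10 15 37 37 7 4 26 0 19 6 12 14 5 18 70 0-1-22-9-34 11-7 33-14 47-23 41-28-12-4-46-28-37-48z"/><path d="M595 486l-1 4-10 11-56 32-33 23-47 23-40 17-4 4 9 34 1 21 241 1 1-99-22-4-6-6-12-22-13-18z"/><path d="M427 219l-39 17-26 7-17 1-10-1-4 4-13 36-10 17-13 13-11 6-29 5-41 2-15 5-17 2-9 9 23 28 11 9 8 0 27-10 10 0 16 7 13 11 6 9 7-2 31-20 19-6 24-5 27-14 35 0 1-62 5-22 2-22-4-11z"/><path d="M458 349l-27 1 0 68 7 25 33 45 19 16 42 24 7 0 6-4 39-23 10-11 2-5-2-12 7-16 2-10-2-65 3-5-12-4-23-19-32 37-10-3-35 1-8-1-11-8-9-18 0-7z"/><path d="M515 151l-41 25-14 10-26 27-10 5 5 4 9 21-2 22-5 22 0 61 31 3 7 24 8 9 7 4 8 1 35-1 10 3 17-23 15-15-16-16-7-15-3-19-2-43-22-43z"/><path d="M274 134l-6 9-54 30-11 12-4 67-1 1 1 39-6 15-9 11-3 10 1 5 17-2 25-7 31 0 29-5 11-6 13-13 10-17 13-36 3-4-6-5-9-11-41-79z"/><path d="M169 499l-12 4-27 18-14 14-17 25 63 31 21 21 8 18 3 26 149-1 0-8-4-9-12-14-19-6-26 0-12-7-32-34-32-55-27-14z"/><path d="M97 401l-27 2-32 11-20 2-2 2 0 72 22 4 6 6 14 28 24 21 18 10 16-24 14-14 19-13 19-10-7-8-8-22-4-30-6-23-13-7z"/><path d="M490 16l-220 0-1 34 5 32 4 4 16 3 60 4 33-15 70-10 28-10 12 0-6-21z"/><path d="M655 309l-30 0-35 10-7 18-14 16 23 20 8 3 6-1-5 7 2 65-9 26 2 19 7 15 13 18 12 22 6 6 13 3 9-1z"/><path d="M25 491l-9 1 0 163 124 1-1-8-8-16-12-17-27-29-11-4 4-1 6-6 8-15-31-21-10-11-14-28-6-6z"/>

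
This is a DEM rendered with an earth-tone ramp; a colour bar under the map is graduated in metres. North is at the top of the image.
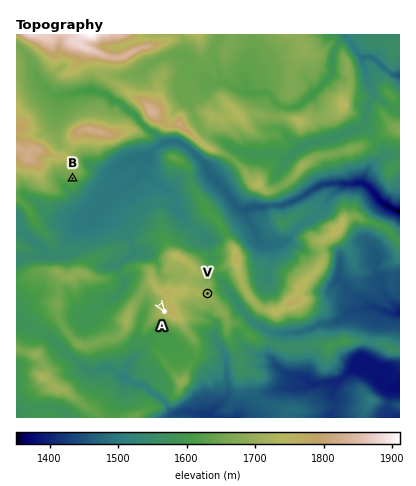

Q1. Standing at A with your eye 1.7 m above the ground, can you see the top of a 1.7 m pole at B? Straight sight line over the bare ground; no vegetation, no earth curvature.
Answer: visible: true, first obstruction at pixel None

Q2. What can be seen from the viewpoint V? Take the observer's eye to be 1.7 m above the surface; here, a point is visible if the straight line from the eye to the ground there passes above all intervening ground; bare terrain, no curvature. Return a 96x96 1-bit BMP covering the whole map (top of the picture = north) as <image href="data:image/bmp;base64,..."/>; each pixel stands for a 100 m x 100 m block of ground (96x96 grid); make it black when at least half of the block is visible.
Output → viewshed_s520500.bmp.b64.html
<image width="96" height="96" href="data:image/bmp;base64,Qk2+BAAAAAAAAD4AAAAoAAAAYAAAAGAAAAABAAEAAAAAAIAEAAATCwAAEwsAAAIAAAAAAAAA////AAAAAAAAAAAAAAAAAAAAHgAAAAAAAAAAAAAAPwAAAAAAAAAAAAAAPwEAAAAAAAAAAAAAf4EAAAAAAAAAAAAA/8AAAAAAAAAAAAAA/8AAAAAAAAAAAAAADwAAAAAAAAAAAAAAAAAAAAAAAAAAAAAAAAAAAAAAAAAAAAAAAAAAAAAAAAAAAAAAAAAAAAAAAAAAAAAAAAAAAAAAAAAAAAAIAAAAAAAAAAAAAAAIAAAAAAAAAAAAAAAMAAAAAAAAAAAAAAAcAAAAAAAAAAAAABAcAAAAAAAAAAAAAH/+AAAAAAAAAAAAAP/8AAAAAAAAAAAAAf/AAAAAAAAAAAAAAfgAAAAAAAAAAAAAAYAAAAAAAAAAAAAAAwAAAAAAAAAAAAAABwAAAAAAAAAAAAAAD4AAAAAAAAAAAAAAG4AAAAAAAAAAAAAYO4AAAAAAAAAAAAAIeeAAAAAAAAAAAAAA8BAAAAAAAAAAAABB4BwAAAAAAAAAAADHwAQAAAAAAAAAAAGPwAAAAAAAAAAAAAD/gAAAAAAAAAAAAAAfgAAAAAAAAAAAAAAfAAAAAAAAAAAAAAAfAAAAAAAAAAAAAAAfAAAAAAAAAAAAAAAfAAAAAAAAAAAAAAAfAAAAAAAAAAAAAAAeAAAAAAAAAAAAAAAeAAAAAAAAAAAAAAAeAAAAAAAAAAAAAAAMAAAAAAAAAAAAAAAIAAAAAAAAAAAAAAAIAAAAAAAAAAAAAAAIAAAAAAAAAAAAAAAAAAAAAAAAAAAAAAAAAAAAAAAAAAAAAAAAAAAAAAAAAAAAAAAAAAAAAAAAAAAAAAAAAAAAAAAAAAAAAAAAAAAAAAAAAAAAAAAAAAAAAAAAAAAAAAAAAAAAAAAAAAAAAAAAAAAAAAAAAAAAAAAAAAAAAAAAAAAAAAAAAAAAAAAAAAAAAAAA+AAAAAAAAAAAAAAB8AAAAAAAAAAAAAABwAAAAAAAAAAAAAADwAAAAAAAAAAAAAADgAAAAAAAAAAAAAADgAAAAAAAAAAAAAAHAAAAAAAAAAAAAAAOAAAAAAAAAAAAAAA4AAAAAAAAAAAAAADgAAAAAAAAAAAAAAGAAAAAAAAAAAAAAAYAAAAAAAAAAAAAAAwBAAAAAAAAAAAAABAH4AAAAAAAAAAAACAP8AAAAAAAAAAAAEAfwAAAAAAAAAAAAAAfwAAAAAAAAAAAAAA/gAAAAAAAAAAAAAAHAAAAAAAAAAAAAAACAAAAAAAAAAAAAAAEAAAAAAAAAAAAAAAIAAAAAAAAAAAAAAAAAAAAAAAAAAAAAAAAAAAAAAAAAAAAAAAAAAAAAAAAAAAAAAAAAAAAAAAAAAAAAAAAAAAAAAAAAAAAAAAAAAAAAAAAAAAAAAAAAAAAAAAAAAAAAAAAAAAAAAAAAAAAAAAAAAAAAAAAAAAAAAAAAAAAAAAAAAAAAAAAAAAAAAAAAAAAAAAAAAAAAAAAAAAAAAAAAAAAAAAAAAAAAAAAAAAAAAAAAAAAAAAAAAAAAAAAAAAAAAAAACAAAAAAAAAAAAAAADAAAAA="/>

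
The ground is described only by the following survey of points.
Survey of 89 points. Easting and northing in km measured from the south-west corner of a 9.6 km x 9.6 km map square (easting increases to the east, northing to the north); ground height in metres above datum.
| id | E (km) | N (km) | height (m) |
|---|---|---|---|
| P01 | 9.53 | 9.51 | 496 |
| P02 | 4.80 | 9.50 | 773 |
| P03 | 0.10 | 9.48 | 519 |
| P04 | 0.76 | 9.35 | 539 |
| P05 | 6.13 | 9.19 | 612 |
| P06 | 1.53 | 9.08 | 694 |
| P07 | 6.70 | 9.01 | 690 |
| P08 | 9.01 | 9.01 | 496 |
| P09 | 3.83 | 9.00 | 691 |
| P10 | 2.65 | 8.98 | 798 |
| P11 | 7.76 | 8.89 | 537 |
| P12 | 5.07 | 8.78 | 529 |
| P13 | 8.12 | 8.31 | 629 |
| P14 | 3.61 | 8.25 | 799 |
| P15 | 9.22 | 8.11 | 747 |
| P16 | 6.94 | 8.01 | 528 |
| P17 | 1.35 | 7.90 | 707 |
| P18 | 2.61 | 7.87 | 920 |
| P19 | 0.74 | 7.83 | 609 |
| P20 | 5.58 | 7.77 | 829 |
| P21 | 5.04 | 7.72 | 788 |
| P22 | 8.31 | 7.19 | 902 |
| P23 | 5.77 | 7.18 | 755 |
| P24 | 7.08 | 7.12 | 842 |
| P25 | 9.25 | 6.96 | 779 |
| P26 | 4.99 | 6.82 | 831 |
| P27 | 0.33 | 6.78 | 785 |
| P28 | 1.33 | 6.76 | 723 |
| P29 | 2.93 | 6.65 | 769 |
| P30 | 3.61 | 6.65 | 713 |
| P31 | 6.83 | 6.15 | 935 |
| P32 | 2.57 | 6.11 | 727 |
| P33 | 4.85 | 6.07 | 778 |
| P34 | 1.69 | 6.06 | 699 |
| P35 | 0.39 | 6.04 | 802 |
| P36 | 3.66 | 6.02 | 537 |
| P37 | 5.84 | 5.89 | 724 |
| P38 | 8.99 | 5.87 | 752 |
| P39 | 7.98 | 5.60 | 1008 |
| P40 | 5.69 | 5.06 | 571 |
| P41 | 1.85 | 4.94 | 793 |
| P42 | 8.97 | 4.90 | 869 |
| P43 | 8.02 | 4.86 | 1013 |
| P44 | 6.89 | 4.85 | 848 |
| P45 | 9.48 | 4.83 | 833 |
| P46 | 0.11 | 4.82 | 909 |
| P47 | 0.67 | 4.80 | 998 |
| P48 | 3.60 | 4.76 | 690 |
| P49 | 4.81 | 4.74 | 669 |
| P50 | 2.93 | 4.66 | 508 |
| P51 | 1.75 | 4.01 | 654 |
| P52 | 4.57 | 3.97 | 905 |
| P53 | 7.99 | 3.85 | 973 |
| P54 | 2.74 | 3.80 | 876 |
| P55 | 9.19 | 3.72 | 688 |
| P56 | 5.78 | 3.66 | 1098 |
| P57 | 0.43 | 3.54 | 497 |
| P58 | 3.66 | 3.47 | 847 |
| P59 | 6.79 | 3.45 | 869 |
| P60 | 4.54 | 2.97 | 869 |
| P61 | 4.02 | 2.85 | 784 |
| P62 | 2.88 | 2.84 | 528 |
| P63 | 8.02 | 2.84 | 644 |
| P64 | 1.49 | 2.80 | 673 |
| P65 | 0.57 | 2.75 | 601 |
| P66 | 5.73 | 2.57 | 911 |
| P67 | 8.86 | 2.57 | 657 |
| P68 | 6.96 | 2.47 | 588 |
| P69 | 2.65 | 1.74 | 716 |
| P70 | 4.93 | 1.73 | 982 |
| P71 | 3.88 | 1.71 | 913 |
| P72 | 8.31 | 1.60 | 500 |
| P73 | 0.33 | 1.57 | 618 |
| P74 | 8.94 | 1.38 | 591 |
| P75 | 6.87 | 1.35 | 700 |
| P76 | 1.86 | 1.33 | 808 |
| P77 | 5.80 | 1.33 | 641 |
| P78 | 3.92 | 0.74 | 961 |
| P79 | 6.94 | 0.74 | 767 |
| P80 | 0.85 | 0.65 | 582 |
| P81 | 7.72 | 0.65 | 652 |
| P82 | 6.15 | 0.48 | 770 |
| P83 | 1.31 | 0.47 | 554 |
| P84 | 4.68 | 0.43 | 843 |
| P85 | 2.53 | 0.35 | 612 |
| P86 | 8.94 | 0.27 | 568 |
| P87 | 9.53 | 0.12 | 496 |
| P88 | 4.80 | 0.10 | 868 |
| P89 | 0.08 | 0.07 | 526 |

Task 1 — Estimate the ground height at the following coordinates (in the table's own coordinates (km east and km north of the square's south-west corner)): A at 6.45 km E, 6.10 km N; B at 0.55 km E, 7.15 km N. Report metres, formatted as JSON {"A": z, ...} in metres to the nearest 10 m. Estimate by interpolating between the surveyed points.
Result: {"A": 800, "B": 770}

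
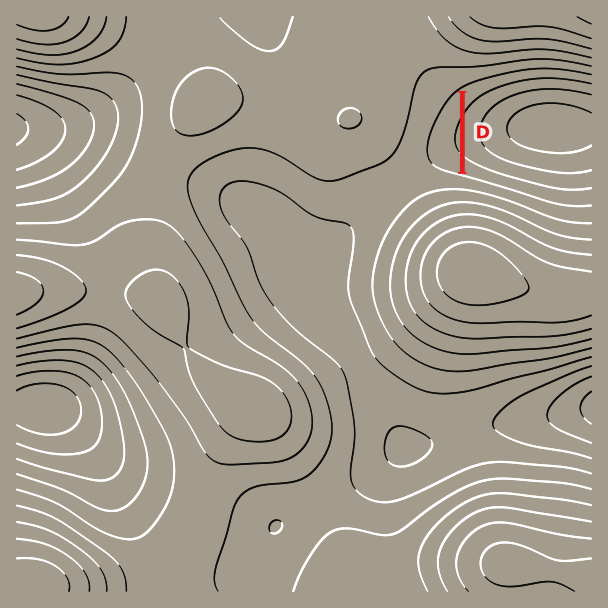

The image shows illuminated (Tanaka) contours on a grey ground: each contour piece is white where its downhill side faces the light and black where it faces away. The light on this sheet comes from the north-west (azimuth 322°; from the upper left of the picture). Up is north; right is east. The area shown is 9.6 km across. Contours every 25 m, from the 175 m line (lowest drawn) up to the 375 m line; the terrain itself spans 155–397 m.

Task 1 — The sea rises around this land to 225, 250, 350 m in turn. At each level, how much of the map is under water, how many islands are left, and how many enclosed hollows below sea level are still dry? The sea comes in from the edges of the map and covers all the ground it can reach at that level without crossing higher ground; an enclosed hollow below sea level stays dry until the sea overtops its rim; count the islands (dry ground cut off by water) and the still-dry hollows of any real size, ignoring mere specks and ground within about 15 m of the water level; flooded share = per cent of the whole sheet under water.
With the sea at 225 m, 10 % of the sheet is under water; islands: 0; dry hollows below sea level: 0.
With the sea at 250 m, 25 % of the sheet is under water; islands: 0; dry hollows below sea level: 0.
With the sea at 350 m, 92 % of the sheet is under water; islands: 0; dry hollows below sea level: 0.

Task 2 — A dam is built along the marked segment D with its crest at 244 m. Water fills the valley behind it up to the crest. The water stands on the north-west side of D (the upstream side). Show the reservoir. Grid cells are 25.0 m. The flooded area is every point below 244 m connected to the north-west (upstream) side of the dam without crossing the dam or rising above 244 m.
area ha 36.9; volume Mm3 3.36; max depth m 23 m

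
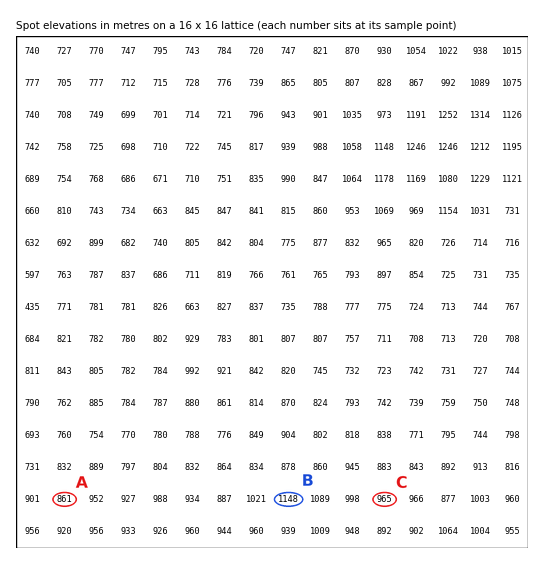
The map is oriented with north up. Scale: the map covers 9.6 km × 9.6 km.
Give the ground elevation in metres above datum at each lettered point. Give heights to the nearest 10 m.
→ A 860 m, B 1150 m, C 970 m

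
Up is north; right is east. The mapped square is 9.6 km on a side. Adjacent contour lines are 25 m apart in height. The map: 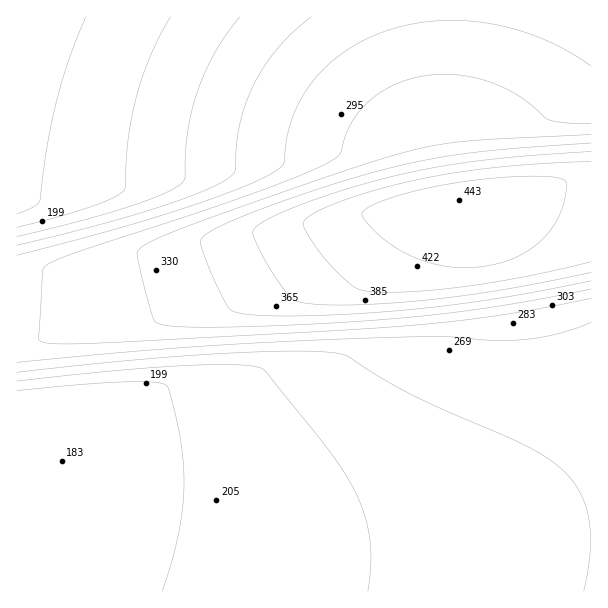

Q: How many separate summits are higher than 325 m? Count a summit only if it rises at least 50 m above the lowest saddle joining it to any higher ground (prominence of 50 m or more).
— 1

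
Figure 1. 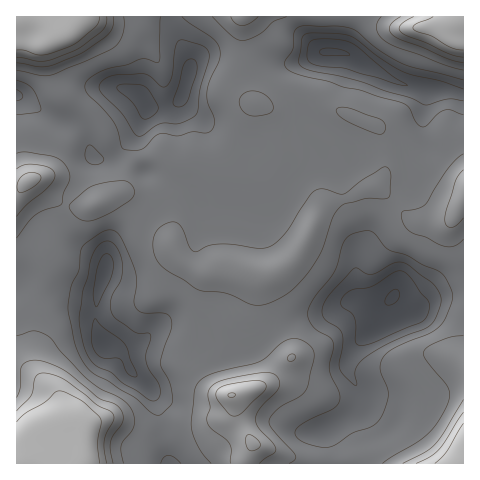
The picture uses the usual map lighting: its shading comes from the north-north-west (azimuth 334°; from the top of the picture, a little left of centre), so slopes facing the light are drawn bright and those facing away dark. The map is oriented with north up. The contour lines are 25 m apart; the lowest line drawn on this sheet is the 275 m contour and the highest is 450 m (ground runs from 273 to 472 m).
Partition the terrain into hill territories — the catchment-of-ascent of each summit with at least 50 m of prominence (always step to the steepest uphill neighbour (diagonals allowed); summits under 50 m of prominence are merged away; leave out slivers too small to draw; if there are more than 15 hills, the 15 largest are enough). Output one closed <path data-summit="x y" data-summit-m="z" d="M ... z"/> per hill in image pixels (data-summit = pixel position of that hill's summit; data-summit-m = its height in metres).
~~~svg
<path data-summit="463 189" data-summit-m="423" d="M342 52l-20 0-16 15-5 20 0 15 5 14 9 9-10 15 1 18-2 7-15 18-12 24-6 6-9 1-23-6-23-1-14-5-6-10-8-7-41-12 3 10-1 17-9 14-25 21-8 18-1 14-8 26-3 18 1 17 8 17 22 5 14-7 13-12 12-1 20 7 22 3 17 7 10 7 7 0 17-7 28-23 18-7 25-5 22-11 5-1 25 5 11-8 8 9 13 4 22-14 29-9 0-192-16-4-23-1-25-6z"/><path data-summit="231 395" data-summit-m="451" d="M356 300l-27 12-25 5-18 7-28 23-17 7-7 0-10-7-17-7-22-3-20-7-12 1-13 12-14 7-8-2 5 6 7 16 17 15 8 13 9 32 5 33 163 1-1-15-7-18 25-15 9-9 2-5 0-10-13-22 0-9 10-17 22-21 8-18-2-2-8 2z"/><path data-summit="66 424" data-summit-m="472" d="M25 281l-9 0 0 182 152 1-4-34-13-39-21-21-7-16-8-7-11-2-5-10-4-12 3-29-18 1-16-3-22-4z"/><path data-summit="463 462" data-summit-m="470" d="M463 288l-28 8-22 14-13-4-8-9-7 10-6 16-22 21-10 17 0 9 13 22-1 13-15 15-20 11 6 14 3 19 131-1z"/><path data-summit="29 180" data-summit-m="434" d="M18 95l-2 1 0 184 9 1 17 7 22 4 32 3 6-14 5-28 6-15 13-14 14-10 10-18-1-17-11-27-1-11 3-11-23 25-7 3-12 2-6-5-4-15-8-13-40-17z"/><path data-summit="61 28" data-summit-m="472" d="M169 16l-152 0-1 79 24 15 40 17 8 13 3 13 4 5 9 2 9-3 24-24 10-27 24 0 8-5 5-10 6-20 0-10-18-34z"/><path data-summit="463 17" data-summit-m="470" d="M463 16l-130 0-2 36 18 2 20 13 35 18 59 9z"/>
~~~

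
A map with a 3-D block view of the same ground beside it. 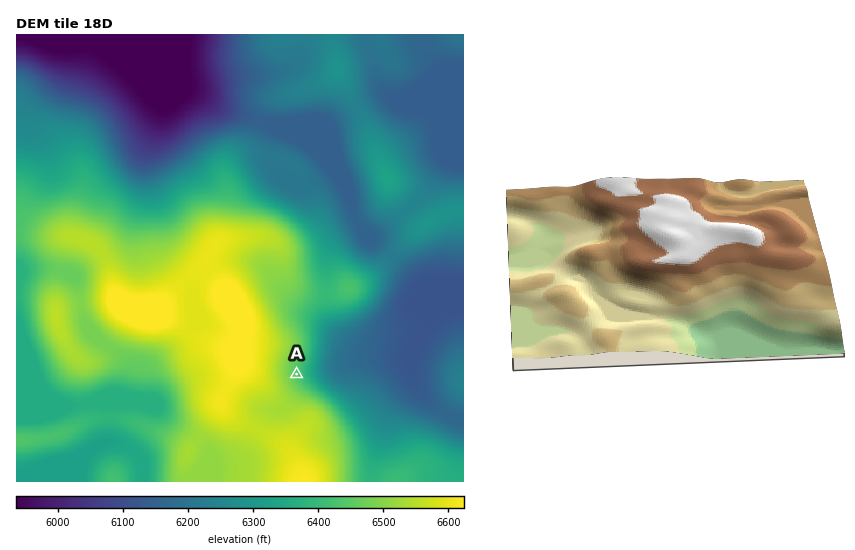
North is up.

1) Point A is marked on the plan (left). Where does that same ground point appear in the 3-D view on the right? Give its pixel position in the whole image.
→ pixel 622 219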